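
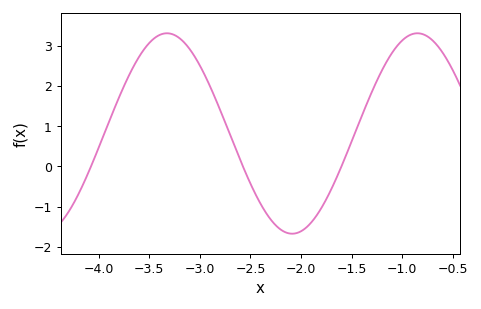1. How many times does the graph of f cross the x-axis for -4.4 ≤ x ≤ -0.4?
3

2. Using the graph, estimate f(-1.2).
2.4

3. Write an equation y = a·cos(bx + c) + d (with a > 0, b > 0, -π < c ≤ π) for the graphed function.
y = 2.49cos(2.5x + 2.2) + 0.82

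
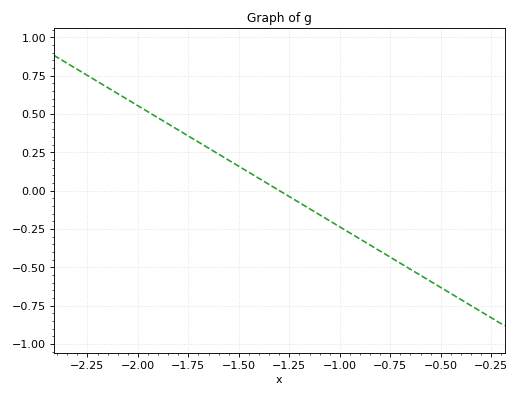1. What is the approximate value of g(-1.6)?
0.237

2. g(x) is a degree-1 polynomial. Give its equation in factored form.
y = -0.79(x + 1.3)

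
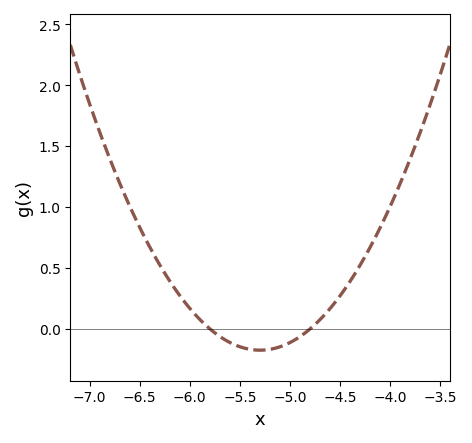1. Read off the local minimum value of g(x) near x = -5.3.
-0.15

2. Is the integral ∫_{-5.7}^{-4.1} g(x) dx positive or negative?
positive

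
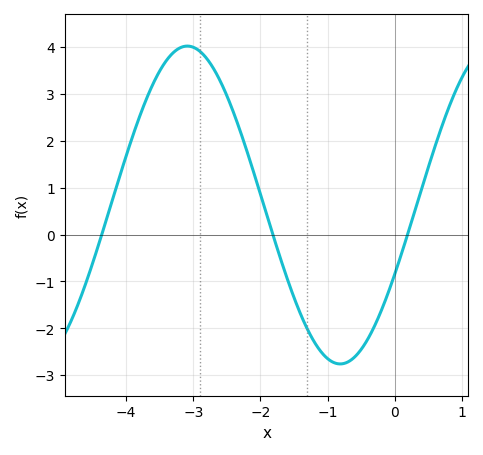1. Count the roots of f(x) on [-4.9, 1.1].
3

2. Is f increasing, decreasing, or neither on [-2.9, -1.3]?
decreasing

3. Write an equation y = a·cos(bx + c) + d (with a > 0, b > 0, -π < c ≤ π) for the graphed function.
y = 3.39cos(1.4x - 2) + 0.63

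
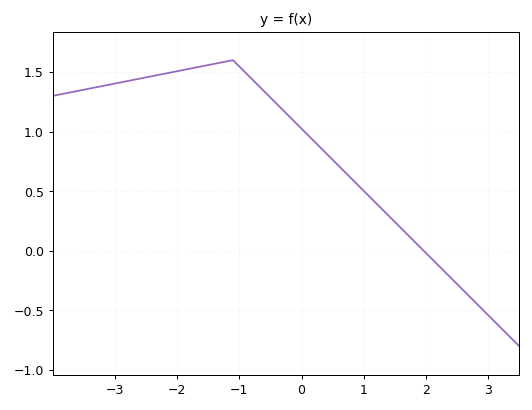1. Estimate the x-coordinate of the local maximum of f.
-1.1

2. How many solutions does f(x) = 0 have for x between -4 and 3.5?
1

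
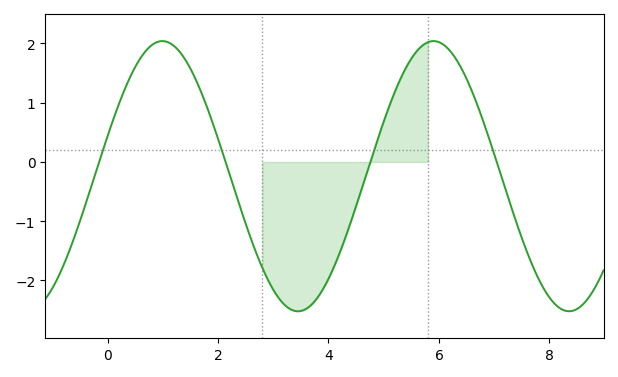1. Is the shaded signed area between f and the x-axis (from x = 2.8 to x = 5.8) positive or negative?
negative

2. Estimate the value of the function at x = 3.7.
-2.4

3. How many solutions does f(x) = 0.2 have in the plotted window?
4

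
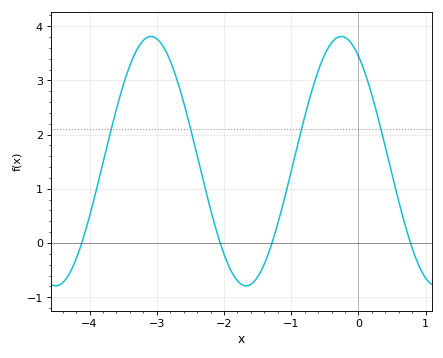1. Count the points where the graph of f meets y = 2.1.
4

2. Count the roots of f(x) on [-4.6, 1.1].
4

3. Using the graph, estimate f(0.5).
1.26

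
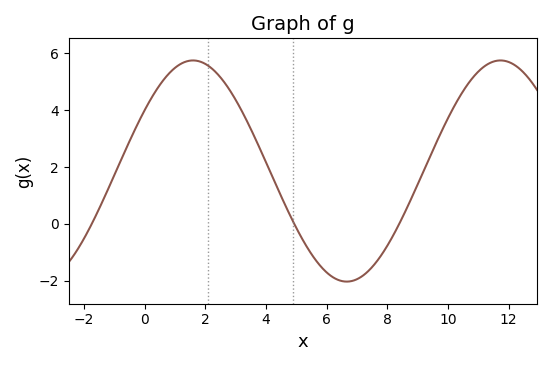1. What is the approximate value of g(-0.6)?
2.6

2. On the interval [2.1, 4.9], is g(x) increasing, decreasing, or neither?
decreasing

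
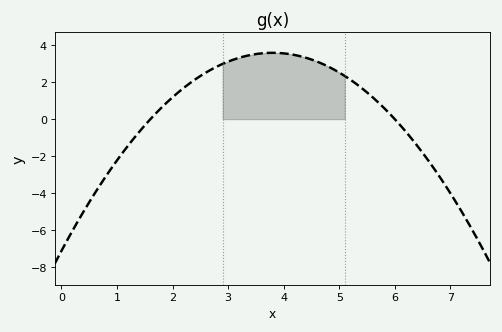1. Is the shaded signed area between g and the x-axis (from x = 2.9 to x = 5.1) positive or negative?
positive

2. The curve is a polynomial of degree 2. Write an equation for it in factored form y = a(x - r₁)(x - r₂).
y = -0.74(x - 1.6)(x - 6)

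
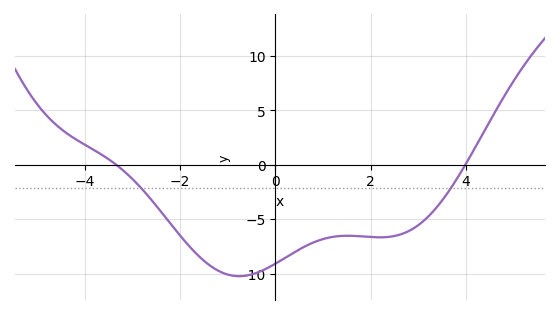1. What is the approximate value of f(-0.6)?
-10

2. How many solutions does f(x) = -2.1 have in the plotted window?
2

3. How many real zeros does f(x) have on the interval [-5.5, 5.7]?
2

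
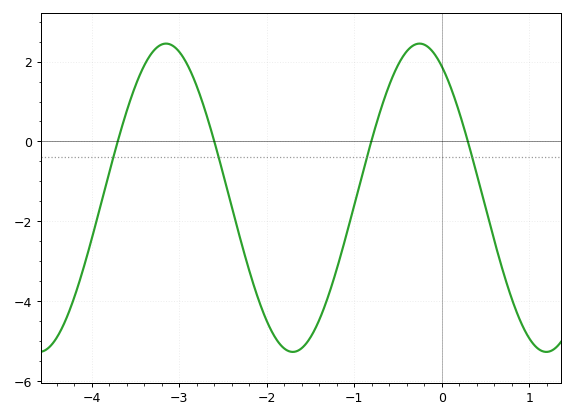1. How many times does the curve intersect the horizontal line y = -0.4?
4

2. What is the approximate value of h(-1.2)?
-3.2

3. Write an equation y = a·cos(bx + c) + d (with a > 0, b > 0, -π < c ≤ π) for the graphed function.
y = 3.86cos(2.17x + 0.552) - 1.41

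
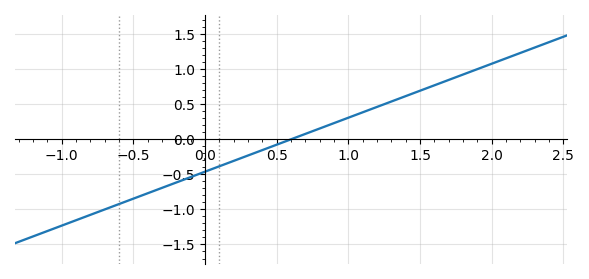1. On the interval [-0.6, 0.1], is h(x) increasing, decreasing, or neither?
increasing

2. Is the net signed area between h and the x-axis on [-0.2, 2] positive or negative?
positive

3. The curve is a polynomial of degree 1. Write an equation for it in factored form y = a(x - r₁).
y = 0.77(x - 0.6)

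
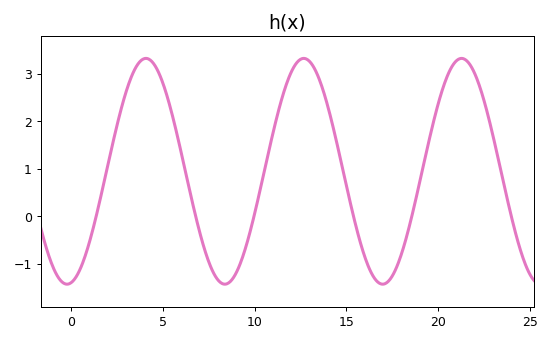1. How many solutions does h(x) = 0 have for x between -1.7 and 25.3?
6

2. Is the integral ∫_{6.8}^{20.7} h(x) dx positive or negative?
positive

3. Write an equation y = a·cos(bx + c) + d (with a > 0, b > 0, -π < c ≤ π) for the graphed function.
y = 2.38cos(0.73x - 2.97) + 0.95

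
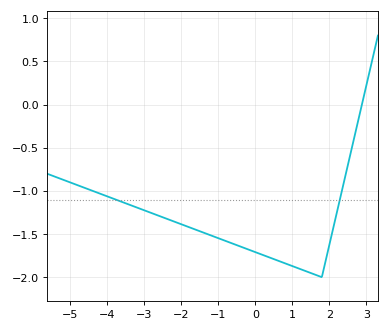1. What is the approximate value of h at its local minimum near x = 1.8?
-2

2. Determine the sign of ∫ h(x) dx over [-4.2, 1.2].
negative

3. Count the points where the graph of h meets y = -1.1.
2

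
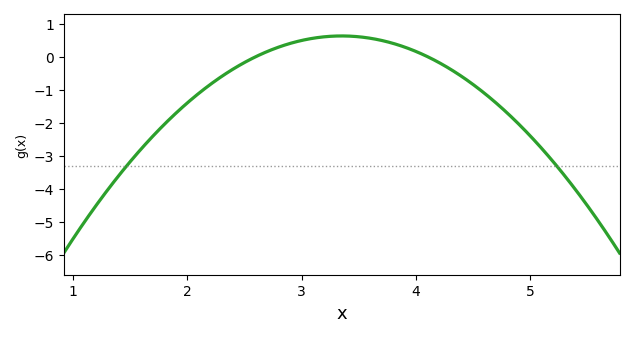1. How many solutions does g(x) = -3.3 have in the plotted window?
2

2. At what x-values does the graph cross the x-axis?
2.6, 4.1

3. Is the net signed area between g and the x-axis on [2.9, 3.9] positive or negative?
positive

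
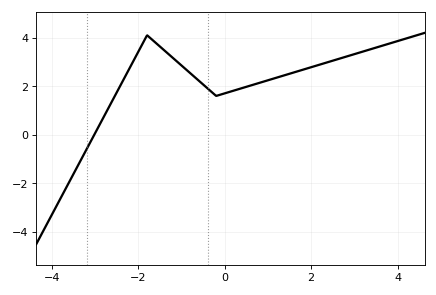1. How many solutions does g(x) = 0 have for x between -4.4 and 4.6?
1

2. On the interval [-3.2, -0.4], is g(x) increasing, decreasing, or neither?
neither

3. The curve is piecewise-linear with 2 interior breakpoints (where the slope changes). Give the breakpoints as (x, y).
(-1.8, 4.1); (-0.2, 1.6)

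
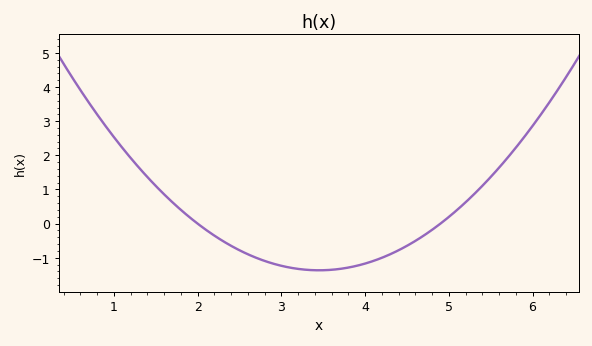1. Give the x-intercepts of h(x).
2, 4.9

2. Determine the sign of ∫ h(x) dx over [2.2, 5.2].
negative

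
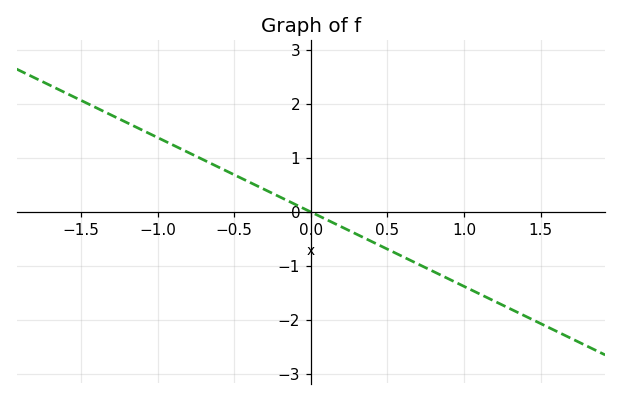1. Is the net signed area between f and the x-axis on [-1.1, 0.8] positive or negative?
positive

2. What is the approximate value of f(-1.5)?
2.07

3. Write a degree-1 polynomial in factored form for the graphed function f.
y = -1.38(x - 0)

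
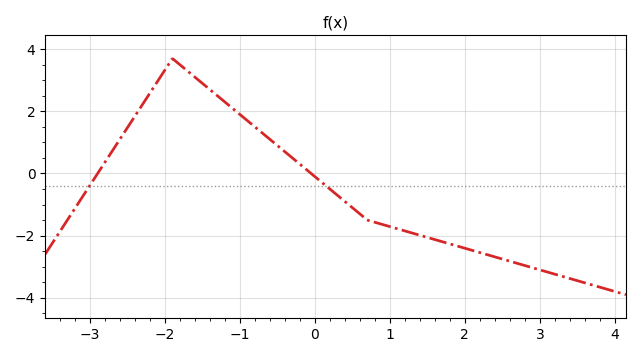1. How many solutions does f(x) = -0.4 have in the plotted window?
2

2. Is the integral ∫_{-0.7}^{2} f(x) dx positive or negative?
negative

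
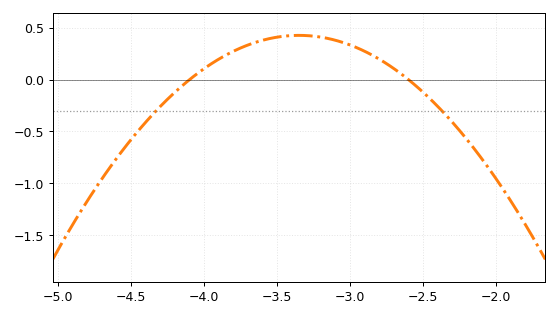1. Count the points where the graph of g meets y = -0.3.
2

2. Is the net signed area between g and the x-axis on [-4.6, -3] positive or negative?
positive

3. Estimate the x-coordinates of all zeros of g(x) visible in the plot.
-4.1, -2.6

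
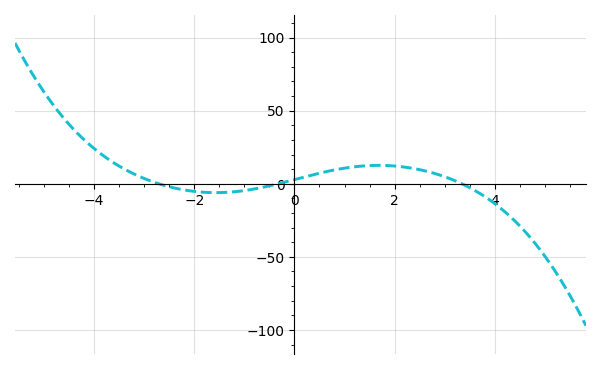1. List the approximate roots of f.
-2.71, -0.324, 3.34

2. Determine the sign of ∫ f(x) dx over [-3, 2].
positive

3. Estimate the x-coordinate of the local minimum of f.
-1.57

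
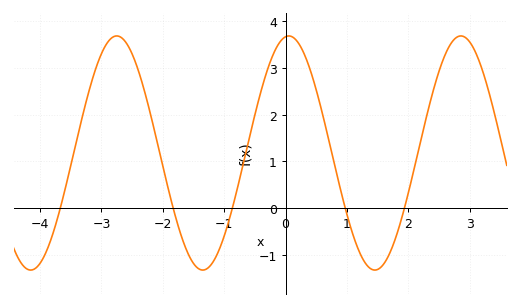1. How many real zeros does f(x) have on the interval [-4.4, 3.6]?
5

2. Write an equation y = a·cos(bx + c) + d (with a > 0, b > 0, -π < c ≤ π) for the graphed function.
y = 2.51cos(2.24x - 0.12) + 1.18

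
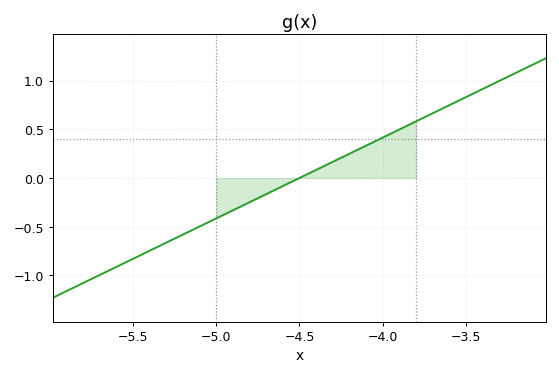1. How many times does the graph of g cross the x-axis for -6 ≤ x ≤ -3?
1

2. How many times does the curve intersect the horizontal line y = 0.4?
1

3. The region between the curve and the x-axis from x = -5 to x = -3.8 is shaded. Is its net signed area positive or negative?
positive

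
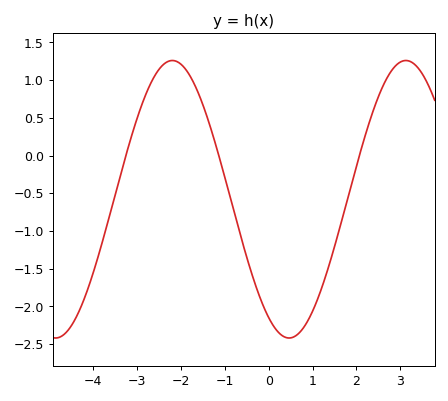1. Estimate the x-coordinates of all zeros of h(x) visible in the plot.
-3.2, -1.2, 2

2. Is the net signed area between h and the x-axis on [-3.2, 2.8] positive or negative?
negative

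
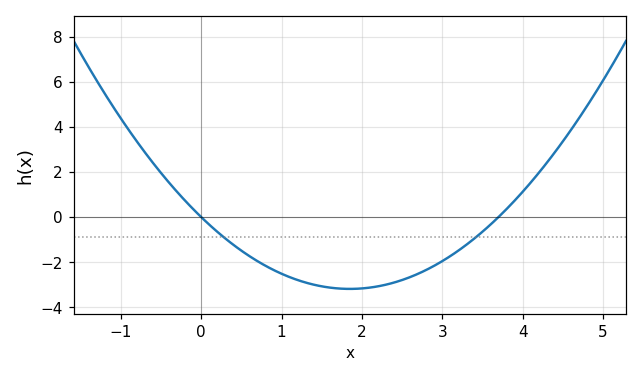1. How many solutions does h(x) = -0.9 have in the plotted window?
2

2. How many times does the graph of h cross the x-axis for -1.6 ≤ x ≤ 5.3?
2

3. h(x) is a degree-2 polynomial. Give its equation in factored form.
y = 0.93(x - 0)(x - 3.7)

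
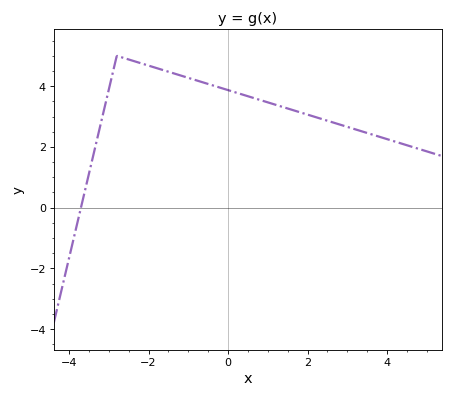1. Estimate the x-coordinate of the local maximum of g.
-2.8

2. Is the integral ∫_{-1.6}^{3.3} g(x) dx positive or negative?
positive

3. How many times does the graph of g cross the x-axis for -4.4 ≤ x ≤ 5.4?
1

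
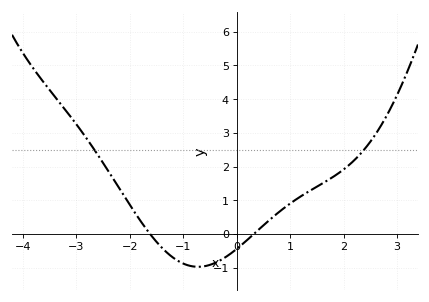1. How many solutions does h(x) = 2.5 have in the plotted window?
2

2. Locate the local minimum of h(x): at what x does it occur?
-0.8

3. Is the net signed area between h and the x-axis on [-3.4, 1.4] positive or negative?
positive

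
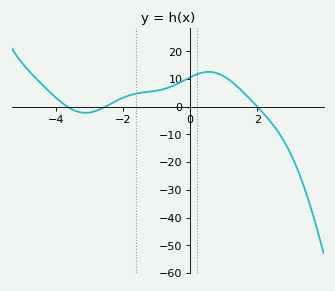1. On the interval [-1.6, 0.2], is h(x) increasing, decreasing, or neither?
increasing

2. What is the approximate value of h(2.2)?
-2.68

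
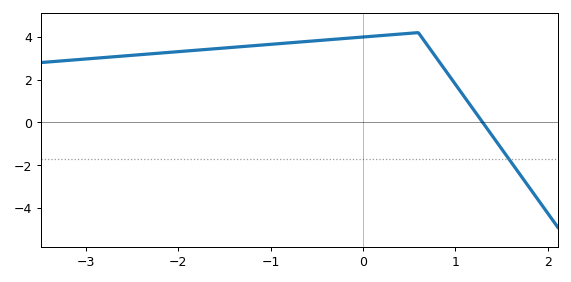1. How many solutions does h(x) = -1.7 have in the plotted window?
1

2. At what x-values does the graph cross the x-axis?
1.3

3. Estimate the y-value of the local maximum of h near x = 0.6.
4.2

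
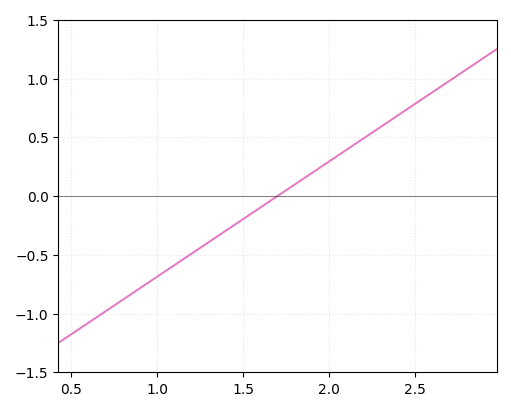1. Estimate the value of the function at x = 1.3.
-0.4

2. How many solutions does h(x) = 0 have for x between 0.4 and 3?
1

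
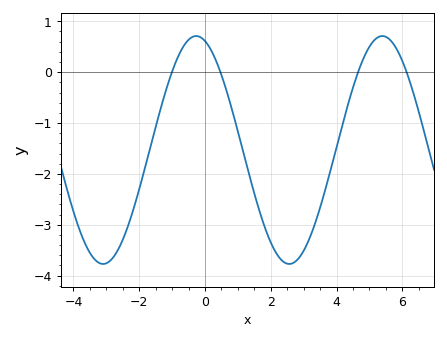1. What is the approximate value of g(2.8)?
-3.69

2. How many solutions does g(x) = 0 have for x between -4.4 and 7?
4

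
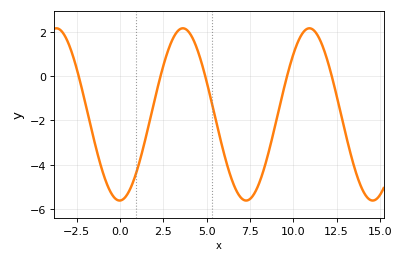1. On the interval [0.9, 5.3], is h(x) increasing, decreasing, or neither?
neither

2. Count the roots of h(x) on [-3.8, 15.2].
5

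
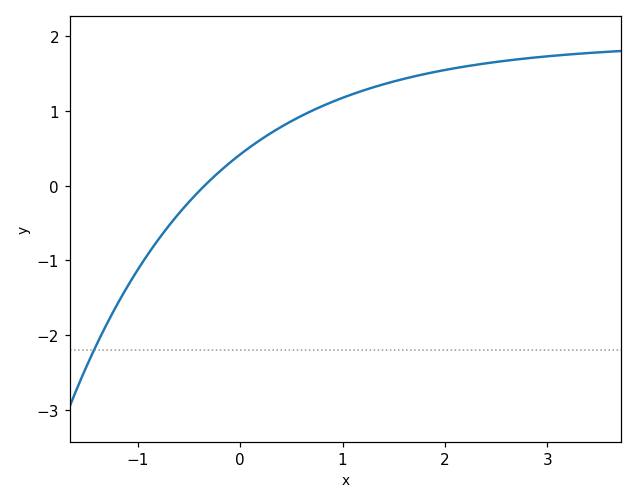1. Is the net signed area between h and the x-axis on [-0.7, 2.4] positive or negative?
positive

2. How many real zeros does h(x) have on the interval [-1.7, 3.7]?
1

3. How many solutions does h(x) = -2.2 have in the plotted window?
1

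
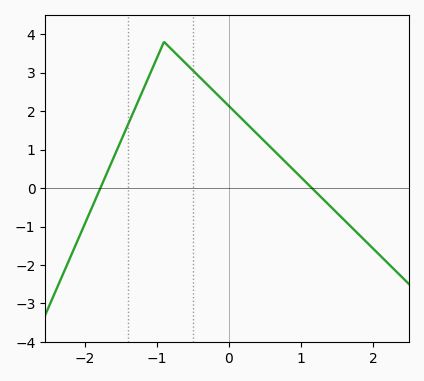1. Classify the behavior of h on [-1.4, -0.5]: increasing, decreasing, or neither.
neither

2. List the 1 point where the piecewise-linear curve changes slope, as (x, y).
(-0.9, 3.8)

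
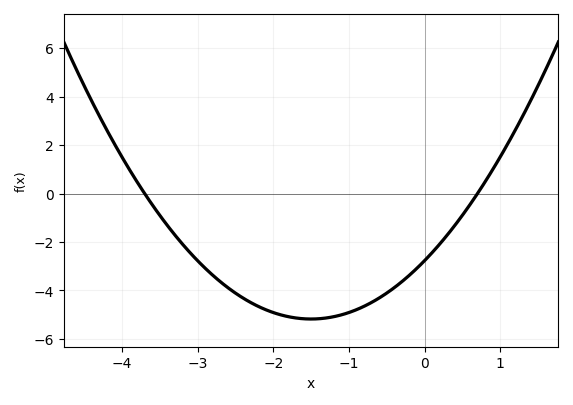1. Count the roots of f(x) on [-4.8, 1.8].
2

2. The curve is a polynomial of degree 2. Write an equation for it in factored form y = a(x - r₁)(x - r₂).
y = 1.07(x + 3.7)(x - 0.7)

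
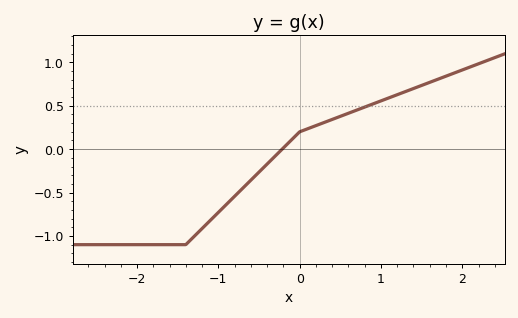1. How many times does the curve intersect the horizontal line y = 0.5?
1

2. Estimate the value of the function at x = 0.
0.2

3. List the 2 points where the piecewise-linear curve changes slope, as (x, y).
(-1.4, -1.1); (0, 0.2)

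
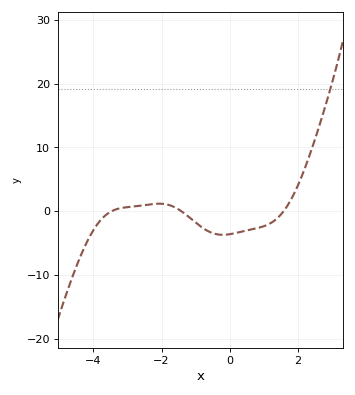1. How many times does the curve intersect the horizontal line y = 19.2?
1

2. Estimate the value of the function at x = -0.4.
-4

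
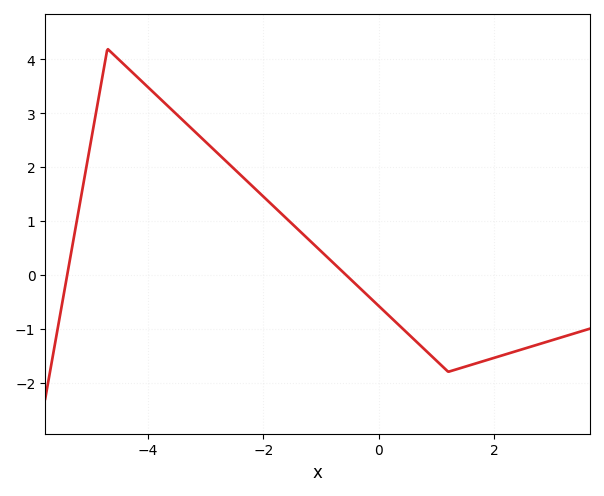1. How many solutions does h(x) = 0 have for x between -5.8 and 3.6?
2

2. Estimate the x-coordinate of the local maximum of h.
-4.6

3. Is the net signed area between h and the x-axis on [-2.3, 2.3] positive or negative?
negative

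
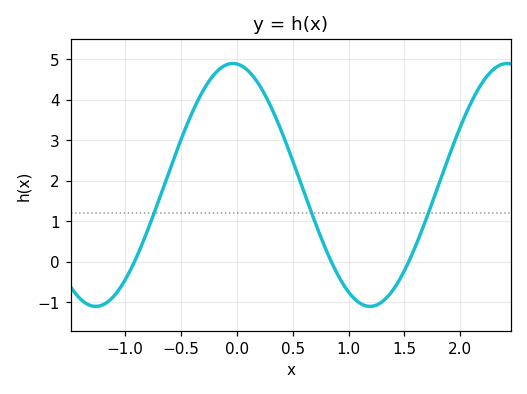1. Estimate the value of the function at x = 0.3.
3.9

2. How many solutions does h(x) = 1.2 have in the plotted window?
3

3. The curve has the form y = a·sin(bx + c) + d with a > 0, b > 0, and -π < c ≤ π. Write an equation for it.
y = 3sin(2.6x + 1.7) + 1.9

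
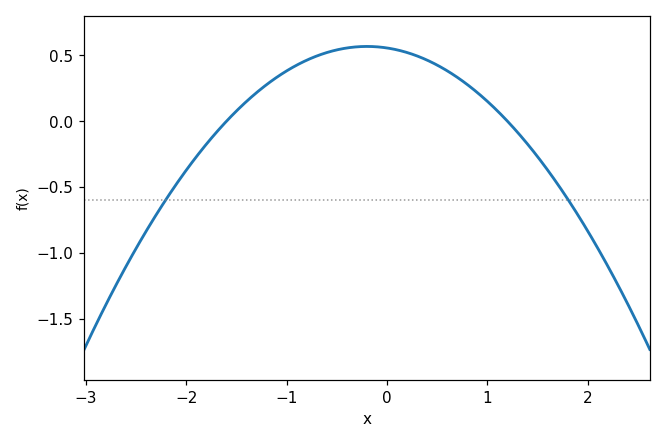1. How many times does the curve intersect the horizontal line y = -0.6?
2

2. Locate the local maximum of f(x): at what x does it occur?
-0.2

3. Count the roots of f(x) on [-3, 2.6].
2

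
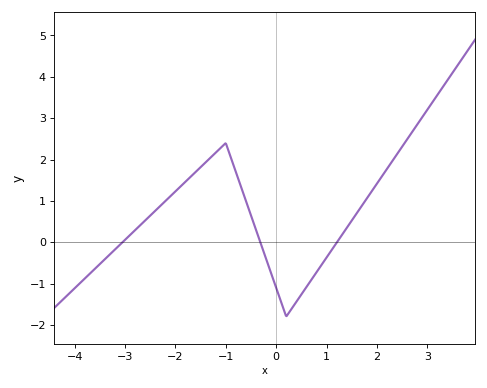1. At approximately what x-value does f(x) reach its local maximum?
-1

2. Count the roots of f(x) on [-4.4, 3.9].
3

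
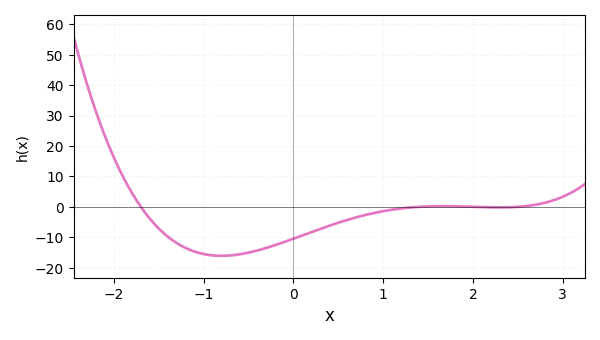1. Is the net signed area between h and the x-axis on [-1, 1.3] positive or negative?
negative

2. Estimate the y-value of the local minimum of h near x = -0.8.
-16.1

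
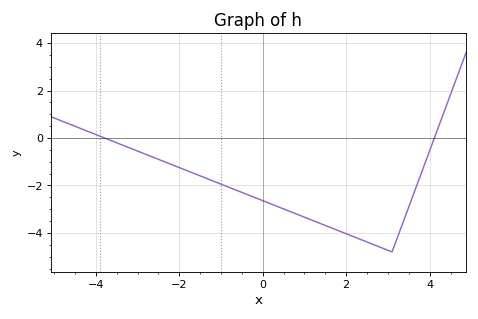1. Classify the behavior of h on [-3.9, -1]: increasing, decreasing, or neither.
decreasing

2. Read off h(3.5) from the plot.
-2.91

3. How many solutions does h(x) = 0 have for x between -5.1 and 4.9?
2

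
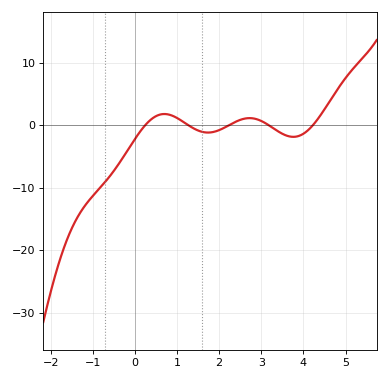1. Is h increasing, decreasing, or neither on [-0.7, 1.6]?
neither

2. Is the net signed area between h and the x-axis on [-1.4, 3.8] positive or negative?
negative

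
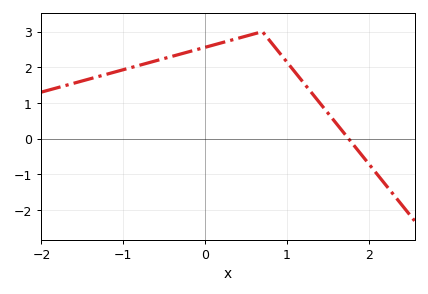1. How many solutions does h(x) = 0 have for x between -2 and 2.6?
1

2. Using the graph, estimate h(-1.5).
1.62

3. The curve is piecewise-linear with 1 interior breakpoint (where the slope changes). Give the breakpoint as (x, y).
(0.7, 3)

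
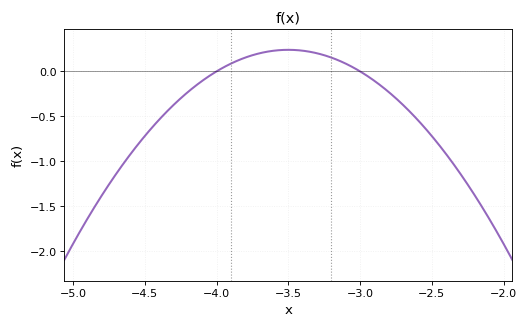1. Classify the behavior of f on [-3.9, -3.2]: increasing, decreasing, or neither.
neither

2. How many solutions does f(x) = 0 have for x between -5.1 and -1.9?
2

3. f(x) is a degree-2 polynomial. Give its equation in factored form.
y = -0.96(x + 4)(x + 3)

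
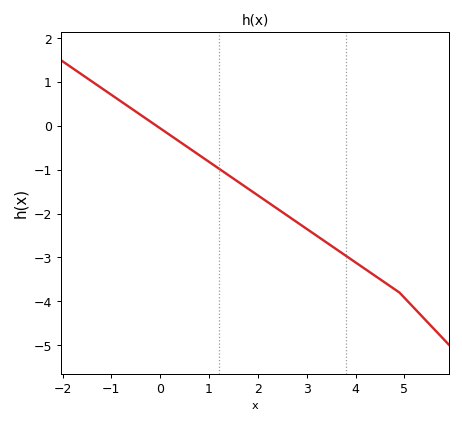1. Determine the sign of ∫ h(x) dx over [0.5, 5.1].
negative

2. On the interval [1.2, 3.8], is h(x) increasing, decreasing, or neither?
decreasing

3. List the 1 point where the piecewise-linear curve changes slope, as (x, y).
(4.9, -3.8)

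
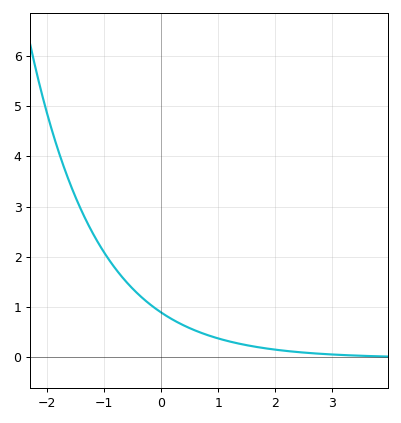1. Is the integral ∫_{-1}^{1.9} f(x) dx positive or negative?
positive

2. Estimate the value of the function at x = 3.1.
0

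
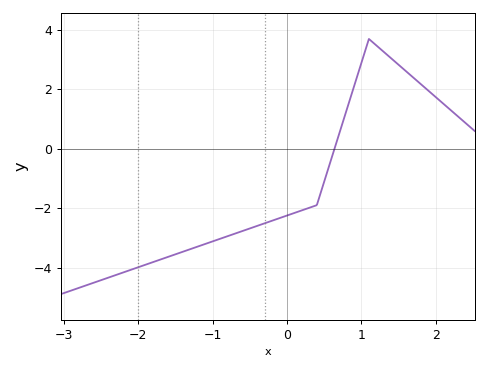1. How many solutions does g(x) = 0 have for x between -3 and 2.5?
1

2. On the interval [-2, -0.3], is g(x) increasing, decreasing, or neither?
increasing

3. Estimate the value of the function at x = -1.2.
-3.2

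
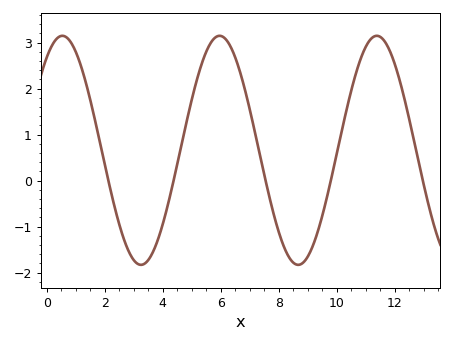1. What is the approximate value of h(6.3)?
3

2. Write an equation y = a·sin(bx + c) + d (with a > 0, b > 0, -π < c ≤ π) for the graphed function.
y = 2.49sin(1.2x + 0.94) + 0.66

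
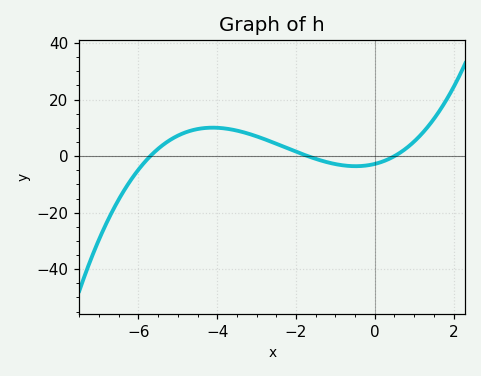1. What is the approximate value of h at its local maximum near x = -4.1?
10.1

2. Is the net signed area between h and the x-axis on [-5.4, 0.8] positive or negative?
positive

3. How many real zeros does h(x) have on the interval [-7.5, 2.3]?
3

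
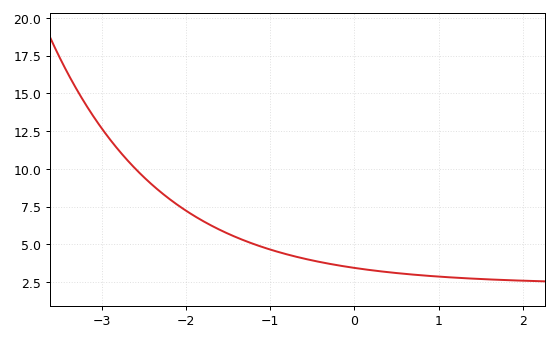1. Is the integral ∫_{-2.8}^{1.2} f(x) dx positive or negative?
positive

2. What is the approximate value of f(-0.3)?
3.72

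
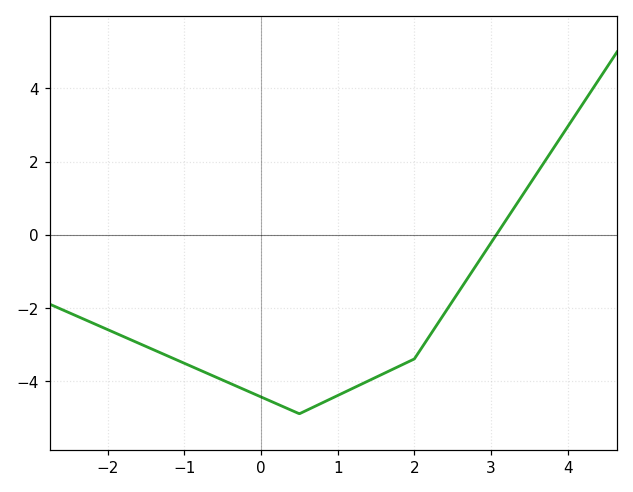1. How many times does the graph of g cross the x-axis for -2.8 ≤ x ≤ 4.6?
1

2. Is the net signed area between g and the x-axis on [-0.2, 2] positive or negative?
negative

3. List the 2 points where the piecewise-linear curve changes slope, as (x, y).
(0.5, -4.9); (2, -3.4)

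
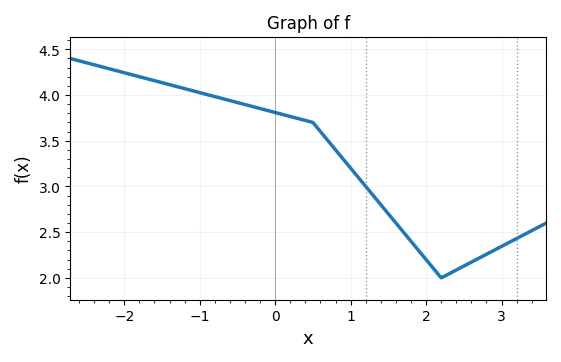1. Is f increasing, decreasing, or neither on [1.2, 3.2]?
neither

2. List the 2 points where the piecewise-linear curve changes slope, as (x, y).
(0.5, 3.7); (2.2, 2)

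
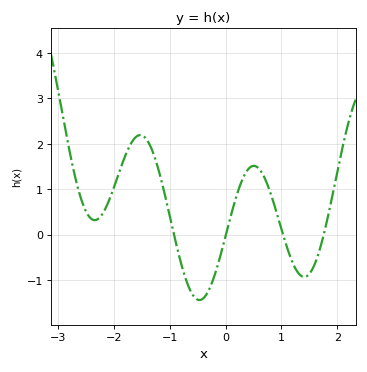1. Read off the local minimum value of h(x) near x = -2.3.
0.318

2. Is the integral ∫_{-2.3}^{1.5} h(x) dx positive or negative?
positive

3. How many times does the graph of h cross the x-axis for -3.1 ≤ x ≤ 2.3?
4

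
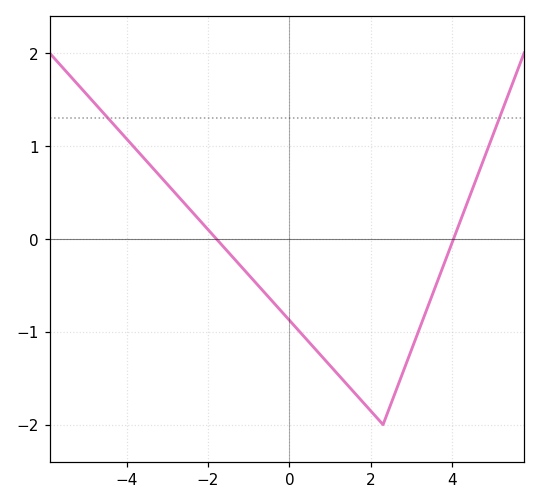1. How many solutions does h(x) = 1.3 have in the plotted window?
2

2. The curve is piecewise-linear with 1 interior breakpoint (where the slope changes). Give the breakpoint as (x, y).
(2.3, -2)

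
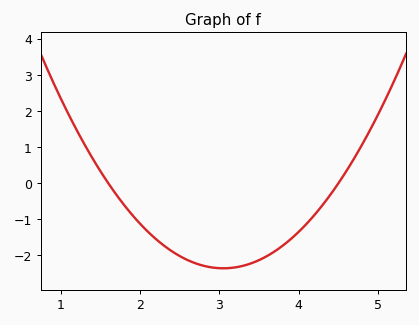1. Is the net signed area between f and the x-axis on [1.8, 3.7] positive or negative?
negative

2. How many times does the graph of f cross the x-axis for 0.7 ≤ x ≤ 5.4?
2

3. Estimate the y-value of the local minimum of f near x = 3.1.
-2.35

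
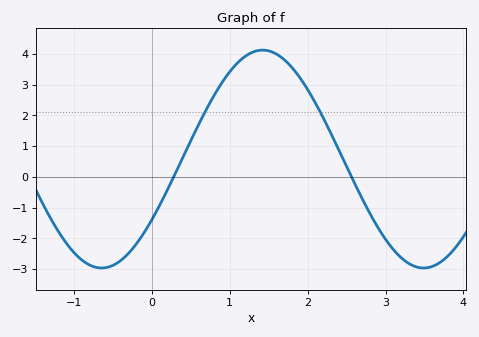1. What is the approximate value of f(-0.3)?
-2.5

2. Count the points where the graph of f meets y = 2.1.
2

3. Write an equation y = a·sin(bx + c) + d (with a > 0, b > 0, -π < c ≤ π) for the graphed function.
y = 3.55sin(1.5x - 0.59) + 0.58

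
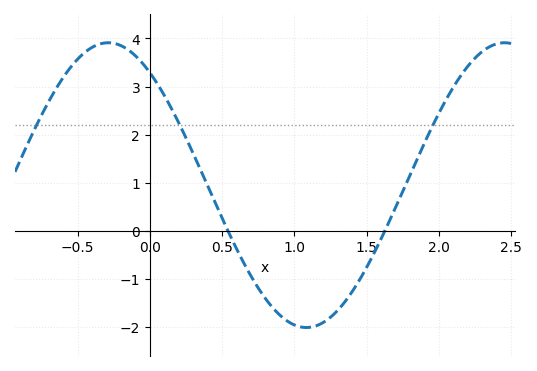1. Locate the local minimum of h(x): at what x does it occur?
1.08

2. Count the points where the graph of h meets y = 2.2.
3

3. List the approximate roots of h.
0.54, 1.63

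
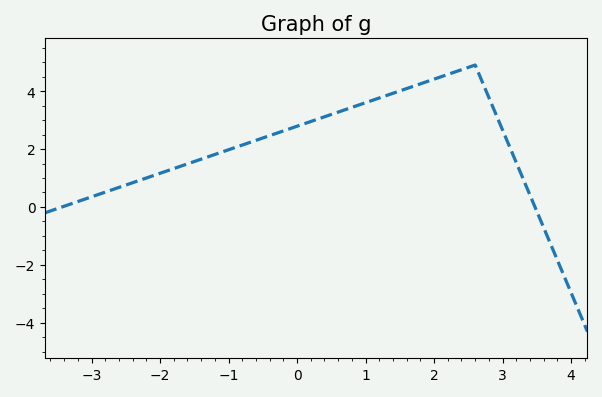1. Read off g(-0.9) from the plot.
2.06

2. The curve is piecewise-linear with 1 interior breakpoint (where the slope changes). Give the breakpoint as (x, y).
(2.6, 4.9)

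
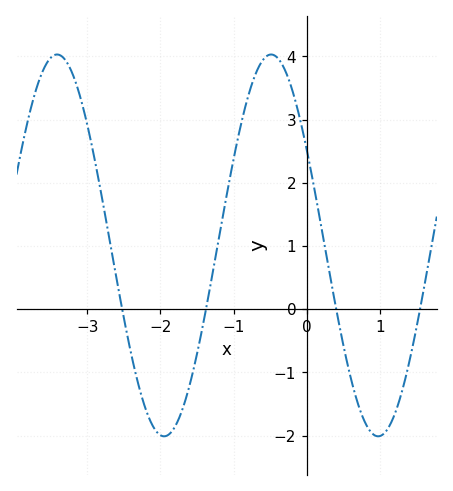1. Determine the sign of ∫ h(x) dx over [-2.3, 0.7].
positive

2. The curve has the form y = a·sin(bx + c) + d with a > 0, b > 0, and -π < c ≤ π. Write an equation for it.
y = 3.02sin(2.15x + 2.62) + 1.01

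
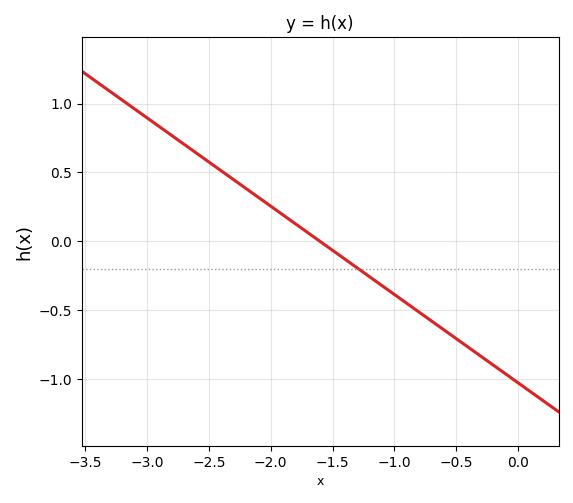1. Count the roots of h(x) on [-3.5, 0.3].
1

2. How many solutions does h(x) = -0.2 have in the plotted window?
1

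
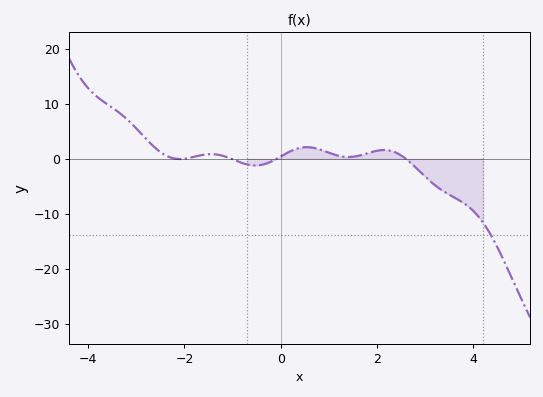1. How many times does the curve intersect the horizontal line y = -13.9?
1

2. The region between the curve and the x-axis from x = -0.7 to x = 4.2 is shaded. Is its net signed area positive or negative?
negative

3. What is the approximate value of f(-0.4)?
-1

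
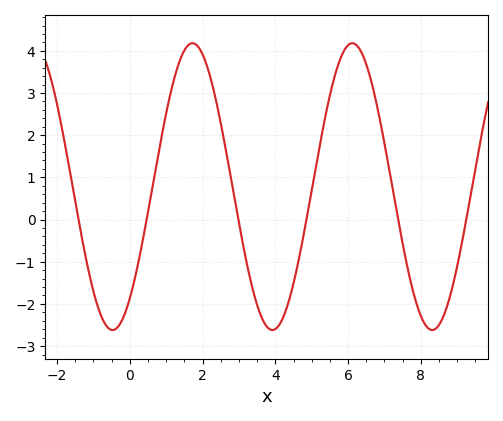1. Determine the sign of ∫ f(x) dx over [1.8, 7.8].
positive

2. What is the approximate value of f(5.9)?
4.02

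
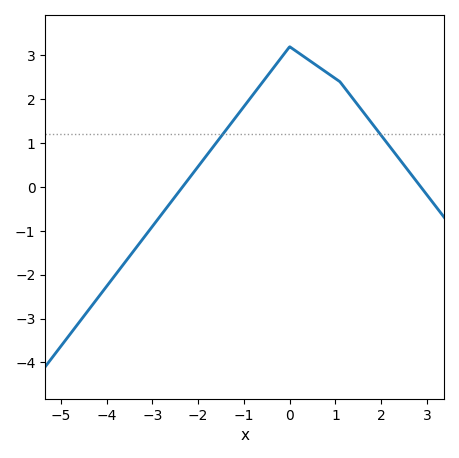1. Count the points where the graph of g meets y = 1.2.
2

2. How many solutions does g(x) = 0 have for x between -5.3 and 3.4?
2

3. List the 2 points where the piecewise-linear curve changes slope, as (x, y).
(0, 3.2); (1.1, 2.4)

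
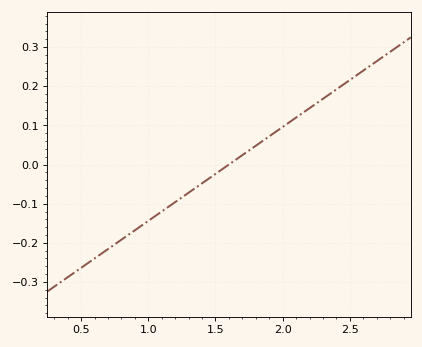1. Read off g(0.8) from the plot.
-0.19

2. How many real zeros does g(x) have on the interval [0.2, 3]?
1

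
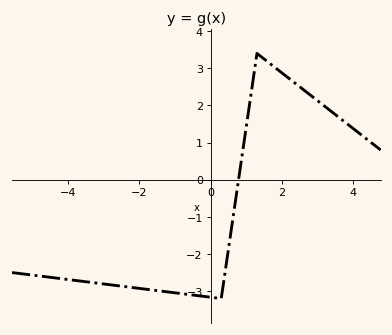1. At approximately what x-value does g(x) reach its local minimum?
0.2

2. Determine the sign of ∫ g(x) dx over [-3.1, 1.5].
negative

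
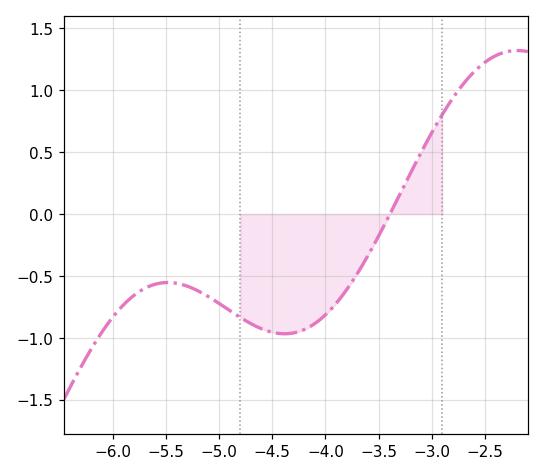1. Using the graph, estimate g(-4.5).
-0.95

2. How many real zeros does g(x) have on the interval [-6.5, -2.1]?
1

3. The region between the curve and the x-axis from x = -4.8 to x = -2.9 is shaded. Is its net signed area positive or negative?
negative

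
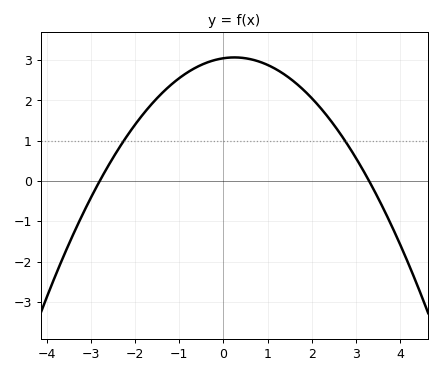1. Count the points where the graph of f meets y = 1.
2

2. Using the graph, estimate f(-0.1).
3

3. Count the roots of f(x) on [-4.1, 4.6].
2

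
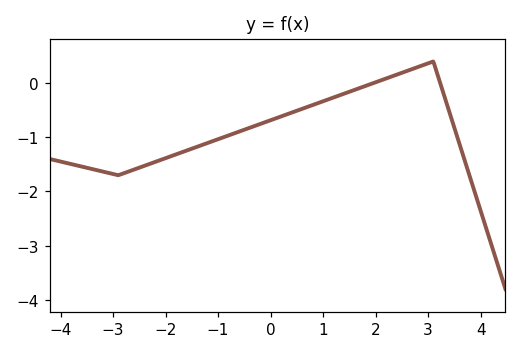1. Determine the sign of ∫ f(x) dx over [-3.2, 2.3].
negative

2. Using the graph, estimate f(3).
0.4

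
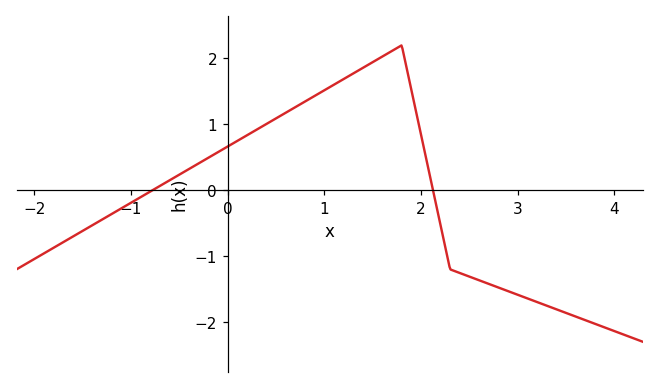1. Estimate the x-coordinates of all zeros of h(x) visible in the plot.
-0.778, 2.12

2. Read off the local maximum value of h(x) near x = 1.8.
2.2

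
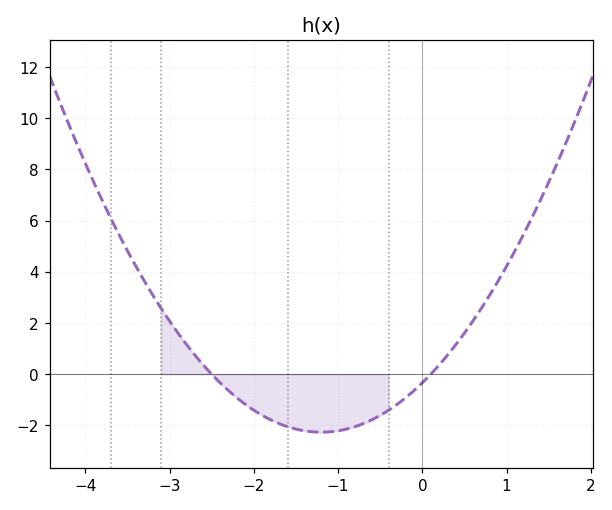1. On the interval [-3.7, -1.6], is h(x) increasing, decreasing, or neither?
decreasing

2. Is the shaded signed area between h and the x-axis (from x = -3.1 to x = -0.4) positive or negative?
negative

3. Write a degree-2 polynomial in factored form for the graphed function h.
y = 1.34(x + 2.5)(x - 0.1)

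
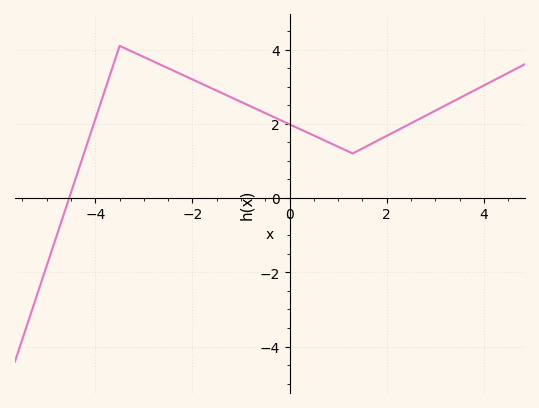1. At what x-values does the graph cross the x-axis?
-4.6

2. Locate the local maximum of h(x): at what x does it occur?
-3.4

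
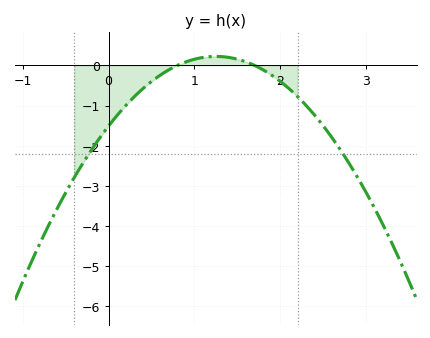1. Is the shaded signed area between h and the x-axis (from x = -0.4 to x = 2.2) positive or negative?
negative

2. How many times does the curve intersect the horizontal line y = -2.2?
2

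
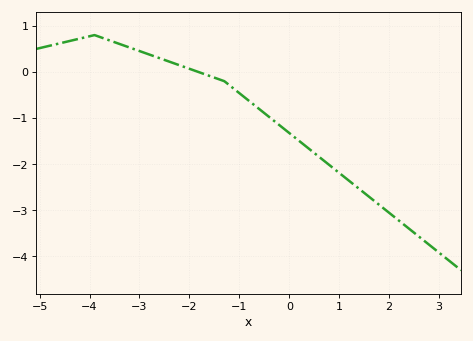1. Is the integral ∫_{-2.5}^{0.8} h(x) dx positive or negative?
negative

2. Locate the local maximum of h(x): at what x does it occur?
-4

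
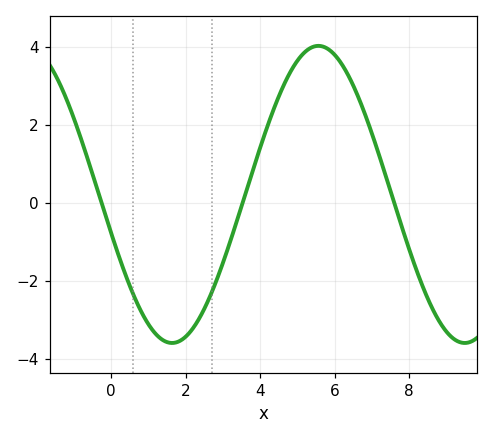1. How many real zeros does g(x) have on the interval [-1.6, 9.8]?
3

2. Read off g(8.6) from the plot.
-2.6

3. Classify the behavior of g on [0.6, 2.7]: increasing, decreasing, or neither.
neither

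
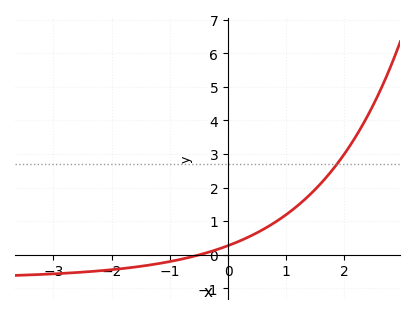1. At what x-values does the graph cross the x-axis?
-0.5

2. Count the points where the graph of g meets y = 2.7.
1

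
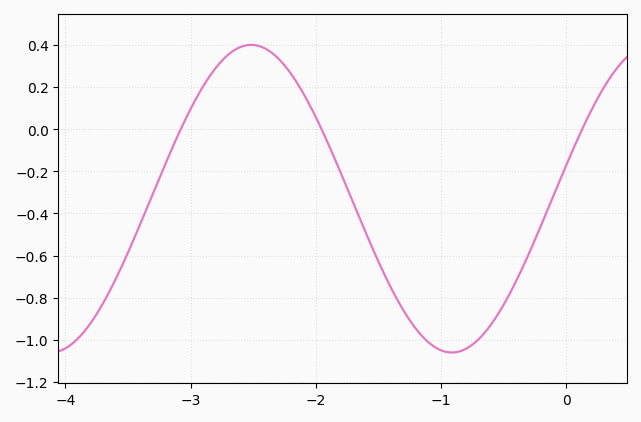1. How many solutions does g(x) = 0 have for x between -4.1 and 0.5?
3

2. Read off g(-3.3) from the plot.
-0.305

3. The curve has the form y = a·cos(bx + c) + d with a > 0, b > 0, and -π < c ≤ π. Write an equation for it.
y = 0.73cos(1.96x - 1.35) - 0.33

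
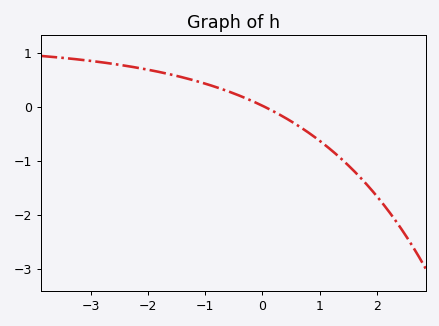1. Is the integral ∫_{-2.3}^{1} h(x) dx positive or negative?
positive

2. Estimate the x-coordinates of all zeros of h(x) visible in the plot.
0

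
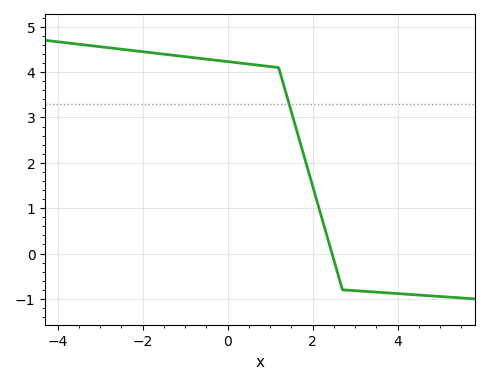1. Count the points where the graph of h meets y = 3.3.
1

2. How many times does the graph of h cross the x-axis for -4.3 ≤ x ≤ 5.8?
1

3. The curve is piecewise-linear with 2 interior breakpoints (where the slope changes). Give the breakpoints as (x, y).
(1.2, 4.1); (2.7, -0.8)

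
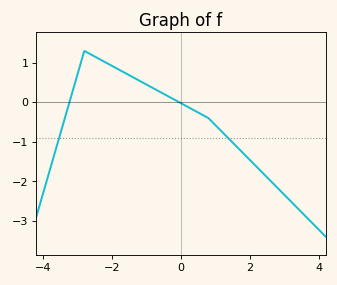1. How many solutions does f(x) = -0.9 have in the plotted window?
2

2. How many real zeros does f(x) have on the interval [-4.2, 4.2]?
2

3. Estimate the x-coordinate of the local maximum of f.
-2.8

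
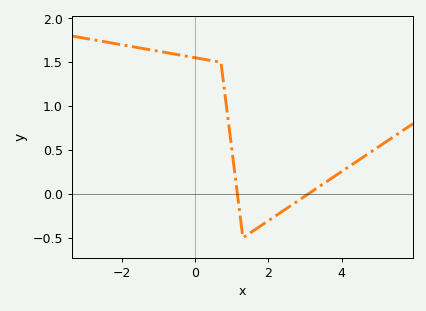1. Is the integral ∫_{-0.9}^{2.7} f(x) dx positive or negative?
positive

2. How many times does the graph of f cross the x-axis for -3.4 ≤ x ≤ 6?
2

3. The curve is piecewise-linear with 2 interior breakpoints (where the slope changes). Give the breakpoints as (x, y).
(0.7, 1.5); (1.3, -0.5)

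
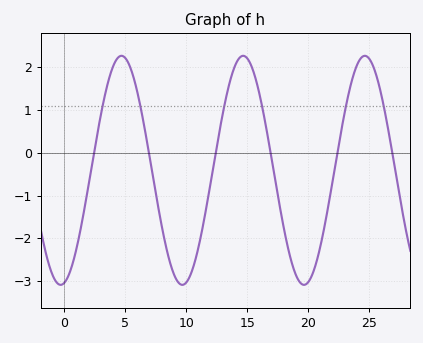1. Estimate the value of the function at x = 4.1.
2.1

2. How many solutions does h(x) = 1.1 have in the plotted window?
6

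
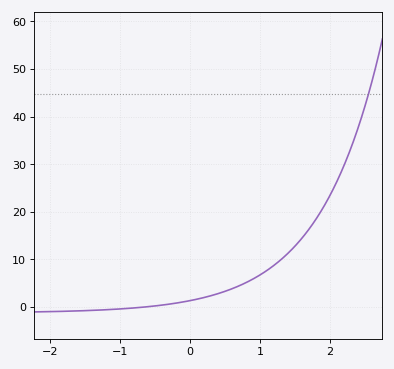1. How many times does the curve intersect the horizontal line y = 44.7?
1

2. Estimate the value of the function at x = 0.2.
2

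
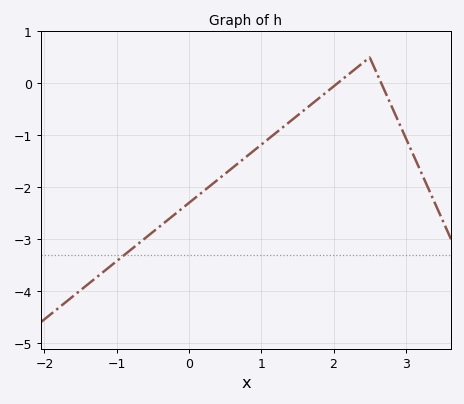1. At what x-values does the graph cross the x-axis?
2.1, 2.7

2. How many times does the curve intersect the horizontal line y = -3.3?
1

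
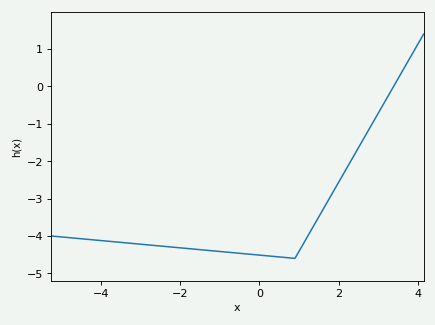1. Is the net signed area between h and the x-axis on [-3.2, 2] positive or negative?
negative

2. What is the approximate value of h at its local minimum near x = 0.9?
-4.6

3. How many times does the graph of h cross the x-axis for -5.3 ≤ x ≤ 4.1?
1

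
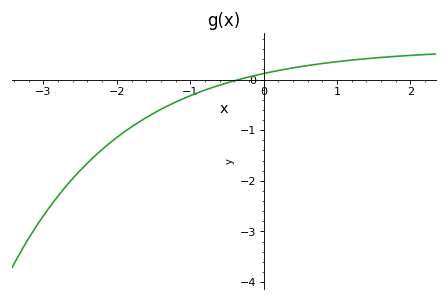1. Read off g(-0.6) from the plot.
-0.11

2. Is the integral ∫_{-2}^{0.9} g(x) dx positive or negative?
negative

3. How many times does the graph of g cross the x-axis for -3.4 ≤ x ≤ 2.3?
1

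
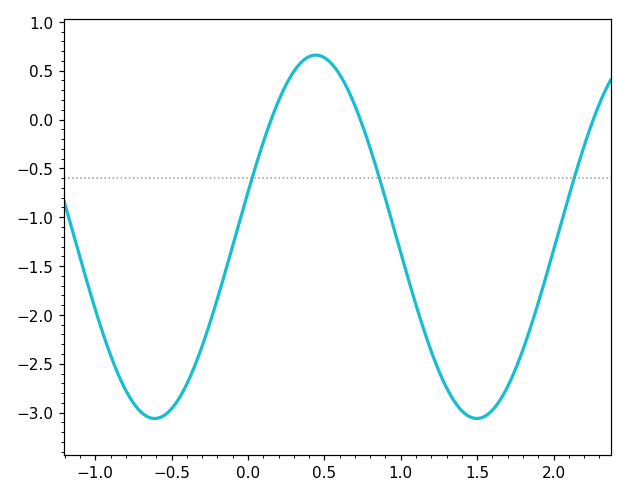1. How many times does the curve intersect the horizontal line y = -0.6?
3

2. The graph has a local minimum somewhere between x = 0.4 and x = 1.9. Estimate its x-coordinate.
1.5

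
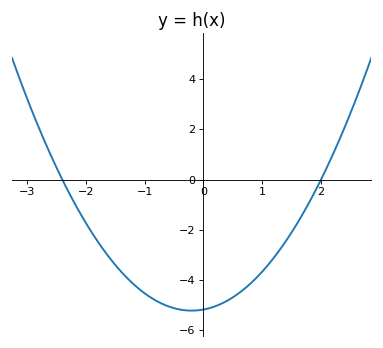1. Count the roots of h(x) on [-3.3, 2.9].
2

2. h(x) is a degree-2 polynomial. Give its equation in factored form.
y = 1.08(x + 2.4)(x - 2)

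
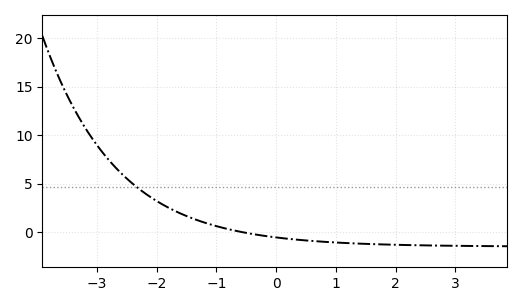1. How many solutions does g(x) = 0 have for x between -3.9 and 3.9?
1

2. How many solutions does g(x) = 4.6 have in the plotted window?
1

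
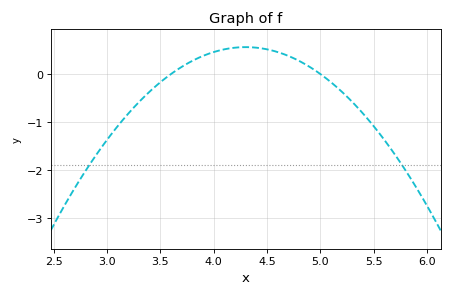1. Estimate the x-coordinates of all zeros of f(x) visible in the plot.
3.6, 5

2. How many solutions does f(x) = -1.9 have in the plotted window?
2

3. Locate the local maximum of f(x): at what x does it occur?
4.3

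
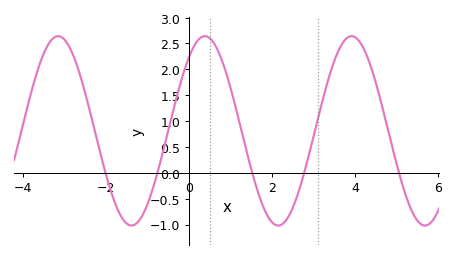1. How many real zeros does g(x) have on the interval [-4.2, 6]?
5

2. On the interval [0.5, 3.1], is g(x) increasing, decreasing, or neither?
neither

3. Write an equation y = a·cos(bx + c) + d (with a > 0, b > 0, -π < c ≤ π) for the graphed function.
y = 1.83cos(1.8x - 0.68) + 0.81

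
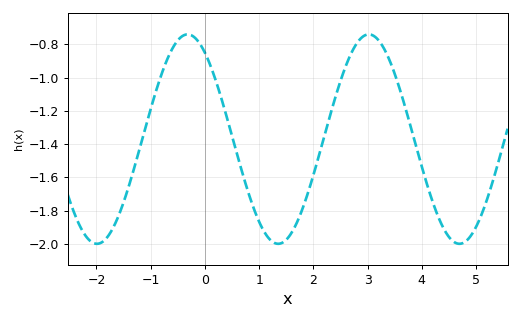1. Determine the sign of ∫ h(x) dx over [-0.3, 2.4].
negative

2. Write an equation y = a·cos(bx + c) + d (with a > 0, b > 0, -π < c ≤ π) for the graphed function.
y = 0.63cos(1.9x + 0.6) - 1.37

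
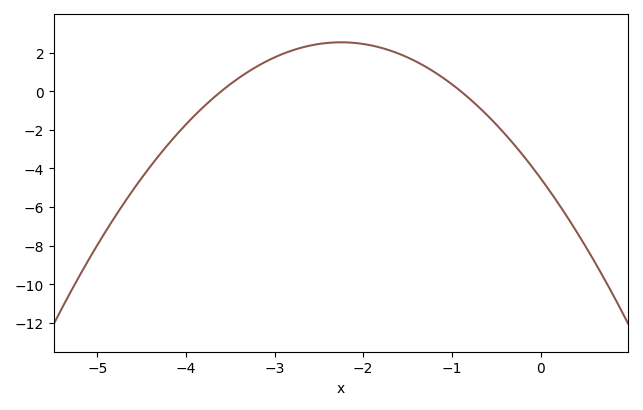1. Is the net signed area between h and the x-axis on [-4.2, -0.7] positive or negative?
positive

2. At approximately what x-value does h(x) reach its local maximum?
-2.25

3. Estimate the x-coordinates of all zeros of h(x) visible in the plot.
-3.6, -0.9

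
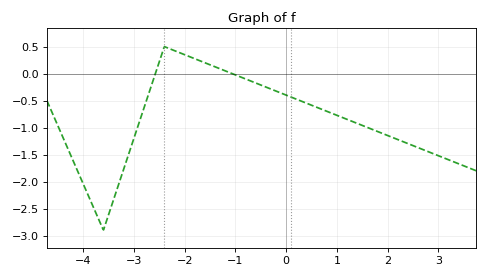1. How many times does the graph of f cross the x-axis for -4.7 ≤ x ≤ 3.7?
2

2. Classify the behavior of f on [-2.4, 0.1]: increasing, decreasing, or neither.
decreasing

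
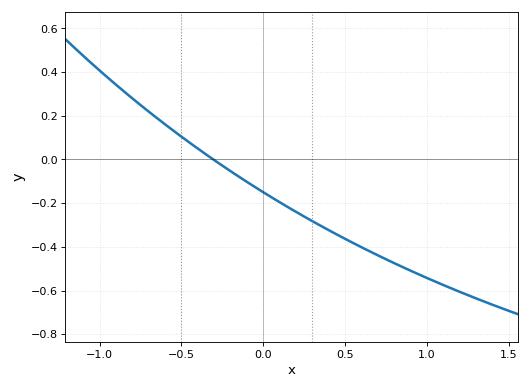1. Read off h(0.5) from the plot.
-0.364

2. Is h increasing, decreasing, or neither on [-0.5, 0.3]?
decreasing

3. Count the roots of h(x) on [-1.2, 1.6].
1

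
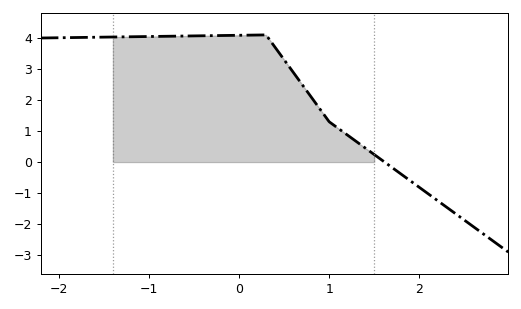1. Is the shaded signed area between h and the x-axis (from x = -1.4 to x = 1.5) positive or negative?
positive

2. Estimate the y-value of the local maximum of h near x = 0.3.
4.1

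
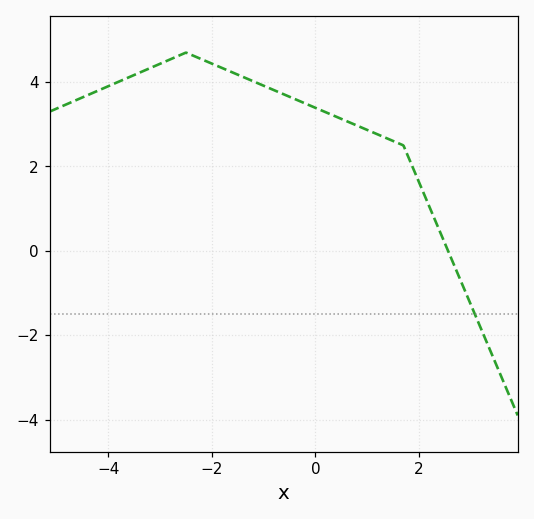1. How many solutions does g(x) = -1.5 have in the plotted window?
1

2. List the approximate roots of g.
2.56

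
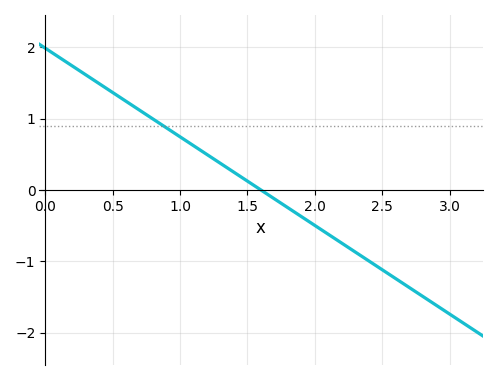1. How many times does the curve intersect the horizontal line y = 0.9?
1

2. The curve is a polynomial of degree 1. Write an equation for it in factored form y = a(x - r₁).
y = -1.24(x - 1.6)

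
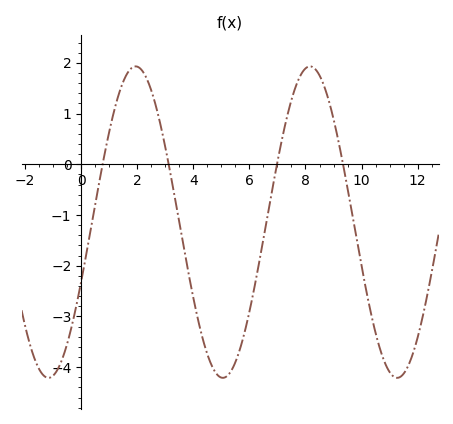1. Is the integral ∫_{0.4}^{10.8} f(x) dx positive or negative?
negative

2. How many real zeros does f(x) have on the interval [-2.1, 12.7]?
4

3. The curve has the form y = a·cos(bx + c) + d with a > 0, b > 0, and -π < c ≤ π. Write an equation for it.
y = 3.07cos(1x - 2) - 1.14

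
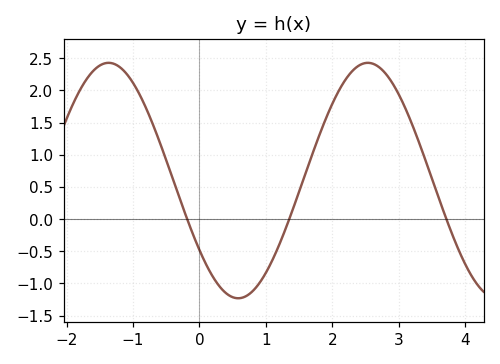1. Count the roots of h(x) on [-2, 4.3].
3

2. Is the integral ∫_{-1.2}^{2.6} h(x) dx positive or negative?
positive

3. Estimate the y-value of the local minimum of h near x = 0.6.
-1.25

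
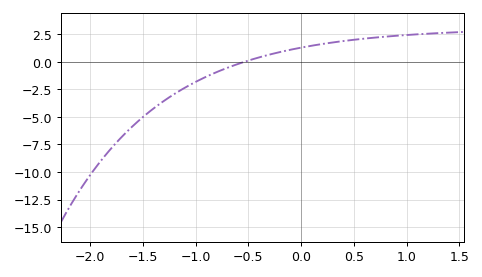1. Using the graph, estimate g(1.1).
2.6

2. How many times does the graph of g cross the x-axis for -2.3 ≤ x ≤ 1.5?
1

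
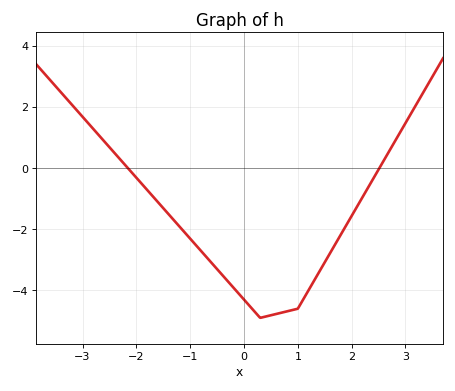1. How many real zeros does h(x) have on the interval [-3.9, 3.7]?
2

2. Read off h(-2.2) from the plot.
0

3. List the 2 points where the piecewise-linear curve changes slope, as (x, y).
(0.3, -4.9); (1, -4.6)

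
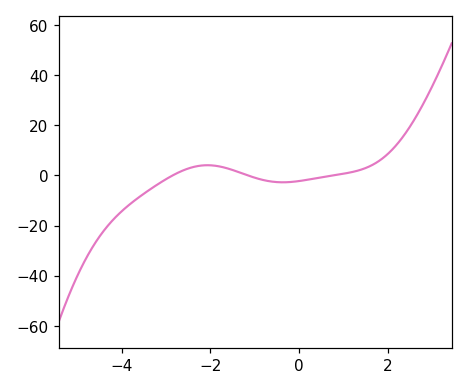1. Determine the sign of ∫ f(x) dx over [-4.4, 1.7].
negative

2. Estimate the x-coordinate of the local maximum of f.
-2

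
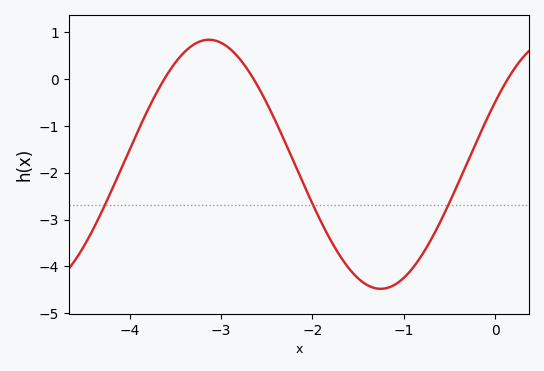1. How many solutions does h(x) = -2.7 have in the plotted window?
3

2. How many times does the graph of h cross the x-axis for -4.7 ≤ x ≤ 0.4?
3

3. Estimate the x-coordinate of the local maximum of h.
-3.1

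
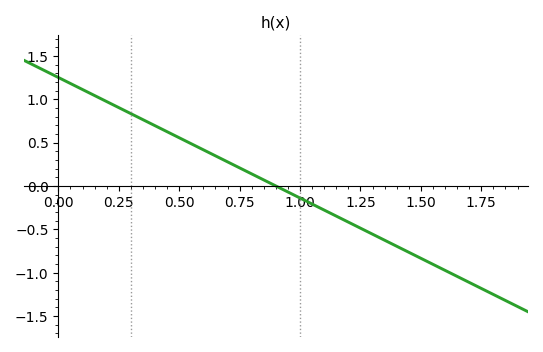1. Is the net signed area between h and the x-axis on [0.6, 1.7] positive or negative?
negative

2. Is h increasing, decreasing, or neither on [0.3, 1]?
decreasing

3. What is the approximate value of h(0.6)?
0.4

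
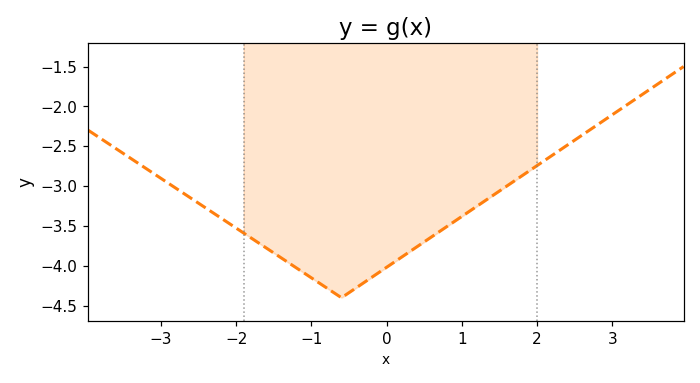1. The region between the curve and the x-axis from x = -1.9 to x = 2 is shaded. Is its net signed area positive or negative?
negative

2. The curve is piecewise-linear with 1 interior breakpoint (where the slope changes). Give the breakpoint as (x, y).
(-0.6, -4.4)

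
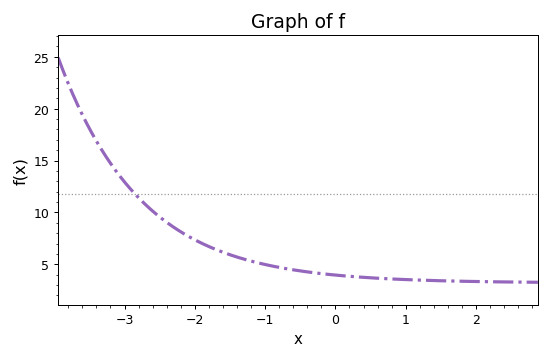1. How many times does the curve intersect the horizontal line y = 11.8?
1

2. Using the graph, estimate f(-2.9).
12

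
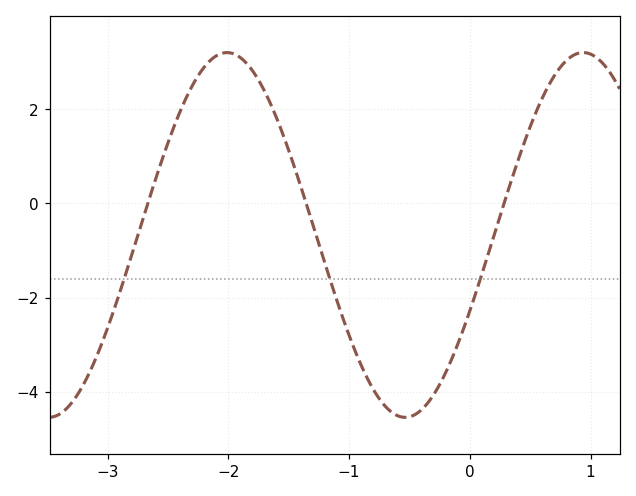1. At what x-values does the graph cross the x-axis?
-2.7, -1.4, 0.3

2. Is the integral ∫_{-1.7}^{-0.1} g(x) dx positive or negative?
negative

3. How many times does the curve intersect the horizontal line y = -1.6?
3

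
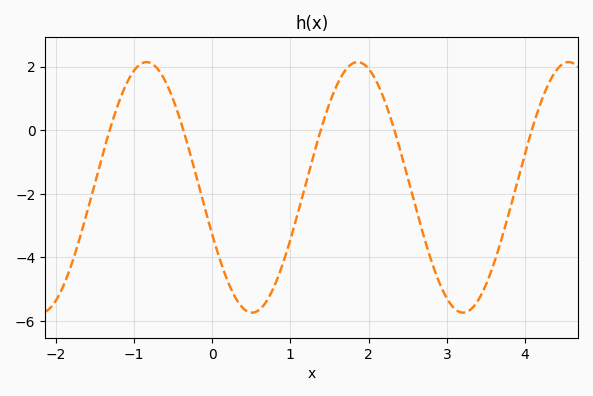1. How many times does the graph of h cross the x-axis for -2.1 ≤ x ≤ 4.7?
5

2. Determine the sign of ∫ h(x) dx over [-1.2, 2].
negative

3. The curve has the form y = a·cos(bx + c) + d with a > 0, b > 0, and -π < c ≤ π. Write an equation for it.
y = 3.94cos(2.3x + 2) - 1.8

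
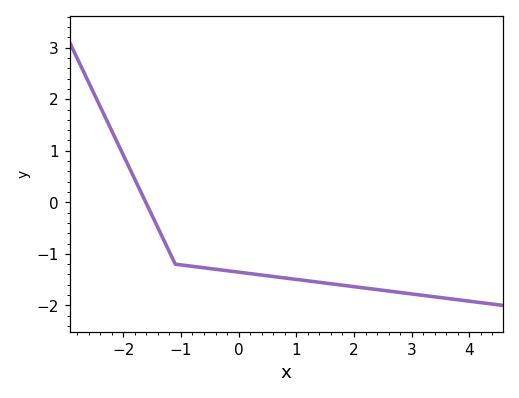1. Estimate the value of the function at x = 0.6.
-1.4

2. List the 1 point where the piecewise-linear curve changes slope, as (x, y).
(-1.1, -1.2)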